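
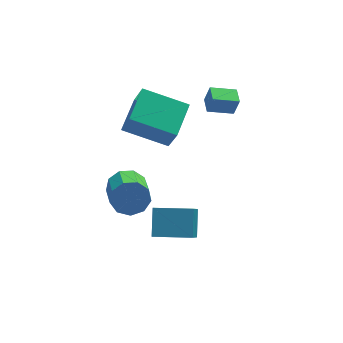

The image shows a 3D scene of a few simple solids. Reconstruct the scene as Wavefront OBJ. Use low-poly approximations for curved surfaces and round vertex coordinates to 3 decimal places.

v -0.148 0.923 2.02
v 0.079 0.867 2.868
v -0.097 1.73 2.06
v 0.13 1.674 2.908
v 0.99 0.866 1.712
v 1.217 0.81 2.56
v 1.041 1.673 1.752
v 1.268 1.617 2.6
v -3.714 1.335 1.013
v -3.462 0.712 2.331
v -2.899 2.8 1.55
v -2.647 2.176 2.868
v -1.853 0.564 0.292
v -1.601 -0.06 1.61
v -1.038 2.028 0.829
v -0.786 1.405 2.147
v -3.873 -0.772 -0.789
v -3.376 -1.092 -1.413
v -3.45 -2.528 -0.736
v -3.947 -2.208 -0.111
v -3.042 -0.899 -0.969
v -3.115 -2.336 -0.292
v -3.097 -0.647 -0.441
v -3.17 -2.084 0.237
v -3.515 -0.453 -0.075
v -3.588 -1.89 0.603
v -4.101 -0.408 -0.043
v -4.174 -1.845 0.634
v -4.58 -0.534 -0.36
v -4.653 -1.97 0.317
v -4.729 -0.77 -0.878
v -4.802 -2.207 -0.2
v -4.477 -1.008 -1.354
v -4.55 -2.444 -0.676
v -3.943 -1.135 -1.565
v -4.016 -2.571 -0.888
v -3.353 -3.685 -1.288
v -3.125 -2.711 -0.381
v -2.899 -2.395 -2.788
v -2.671 -1.421 -1.881
v -1.769 -4.139 -1.199
v -1.541 -3.165 -0.292
v -1.315 -2.849 -2.699
v -1.087 -1.875 -1.792
f 2 4 1
f 5 2 1
f 1 4 3
f 3 5 1
f 2 8 4
f 6 2 5
f 6 8 2
f 4 8 3
f 7 5 3
f 3 8 7
f 7 6 5
f 8 6 7
f 10 12 9
f 13 10 9
f 9 12 11
f 11 13 9
f 10 16 12
f 14 10 13
f 14 16 10
f 12 16 11
f 15 13 11
f 11 16 15
f 15 14 13
f 16 14 15
f 18 17 21
f 18 21 19
f 19 21 22
f 19 22 20
f 21 17 23
f 21 23 22
f 22 23 24
f 22 24 20
f 23 17 25
f 23 25 24
f 24 25 26
f 24 26 20
f 25 17 27
f 25 27 26
f 26 27 28
f 26 28 20
f 27 17 29
f 27 29 28
f 28 29 30
f 28 30 20
f 29 17 31
f 29 31 30
f 30 31 32
f 30 32 20
f 31 17 33
f 31 33 32
f 32 33 34
f 32 34 20
f 33 17 35
f 33 35 34
f 34 35 36
f 34 36 20
f 35 17 18
f 35 18 36
f 36 18 19
f 36 19 20
f 38 40 37
f 41 38 37
f 37 40 39
f 39 41 37
f 38 44 40
f 42 38 41
f 42 44 38
f 40 44 39
f 43 41 39
f 39 44 43
f 43 42 41
f 44 42 43



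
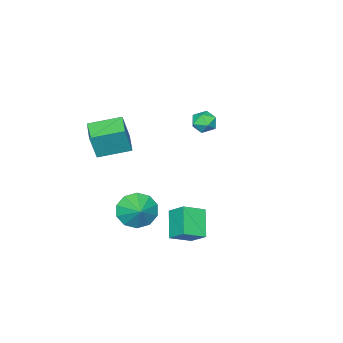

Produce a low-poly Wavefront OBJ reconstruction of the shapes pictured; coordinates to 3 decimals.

v 1.159 -1.424 2.446
v 1.618 -1.493 4.029
v 2.091 -0.46 2.218
v 2.55 -0.529 3.801
v 2.37 -2.691 2.039
v 2.829 -2.76 3.622
v 3.302 -1.727 1.811
v 3.761 -1.796 3.394
v -4.274 -0.195 1.718
v -3.547 -0.173 1.443
v -4.453 -1.307 1.157
v -3.726 -1.285 0.882
v -3.851 -1.378 1.644
v -3.74 -0.69 1.991
v -4.26 -0.79 0.609
v -4.149 -0.102 0.956
v -3.538 -0.541 0.758
v -3.285 -0.904 1.398
v -4.715 -0.576 1.202
v -4.462 -0.939 1.842
v 2.511 0.157 -1.724
v 2.933 0.506 -2.667
v 3.189 0.983 -1.116
v 2.378 0.867 -2.541
v 1.875 0.956 -2.102
v 1.614 0.741 -1.52
v 1.697 0.302 -1.015
v 2.09 -0.192 -0.782
v 2.645 -0.553 -0.908
v 3.148 -0.643 -1.347
v 3.409 -0.428 -1.929
v 3.326 0.011 -2.434
v 0.788 2.247 -4.027
v -0.215 1.409 -2.894
v 0.848 3.225 -3.25
v -0.154 2.386 -2.117
v 1.894 1.714 -3.443
v 0.892 0.875 -2.31
v 1.955 2.691 -2.666
v 0.952 1.853 -1.533
f 2 4 1
f 5 2 1
f 1 4 3
f 3 5 1
f 2 8 4
f 6 2 5
f 6 8 2
f 4 8 3
f 7 5 3
f 3 8 7
f 7 6 5
f 8 6 7
f 9 20 14
f 9 14 10
f 9 10 16
f 9 16 19
f 9 19 20
f 10 14 18
f 14 20 13
f 20 19 11
f 19 16 15
f 16 10 17
f 12 18 13
f 12 13 11
f 12 11 15
f 12 15 17
f 12 17 18
f 13 18 14
f 11 13 20
f 15 11 19
f 17 15 16
f 18 17 10
f 22 21 24
f 22 24 23
f 24 21 25
f 24 25 23
f 25 21 26
f 25 26 23
f 26 21 27
f 26 27 23
f 27 21 28
f 27 28 23
f 28 21 29
f 28 29 23
f 29 21 30
f 29 30 23
f 30 21 31
f 30 31 23
f 31 21 32
f 31 32 23
f 32 21 22
f 32 22 23
f 34 36 33
f 37 34 33
f 33 36 35
f 35 37 33
f 34 40 36
f 38 34 37
f 38 40 34
f 36 40 35
f 39 37 35
f 35 40 39
f 39 38 37
f 40 38 39



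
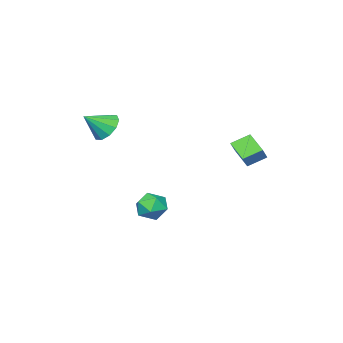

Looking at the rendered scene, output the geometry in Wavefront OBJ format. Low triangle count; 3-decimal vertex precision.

v 0.037 1.205 -1.356
v 0.38 0.811 -0.631
v 0.1 -0.051 -2.069
v 0.443 -0.445 -1.344
v -0.408 -0.17 -1.343
v -0.446 0.606 -0.902
v 0.926 0.154 -1.798
v 0.888 0.93 -1.357
v 0.93 0.161 -0.904
v 0.105 -0.039 -0.623
v 0.375 0.799 -2.077
v -0.45 0.599 -1.796
v 0.575 -2.261 3.224
v 1.076 -2.476 2.508
v 1.625 -2.719 4.096
v 1.191 -1.95 2.646
v 1.07 -1.542 3.005
v 0.761 -1.409 3.447
v 0.38 -1.602 3.804
v 0.074 -2.046 3.94
v -0.041 -2.572 3.802
v 0.08 -2.98 3.443
v 0.389 -3.113 3
v 0.77 -2.921 2.643
v -3.514 3.485 2.613
v -2.848 3.766 3.333
v -3.223 4.502 1.947
v -2.557 4.783 2.667
v -2.743 2.937 2.113
v -2.077 3.218 2.833
v -2.452 3.954 1.447
v -1.786 4.235 2.167
f 1 12 6
f 1 6 2
f 1 2 8
f 1 8 11
f 1 11 12
f 2 6 10
f 6 12 5
f 12 11 3
f 11 8 7
f 8 2 9
f 4 10 5
f 4 5 3
f 4 3 7
f 4 7 9
f 4 9 10
f 5 10 6
f 3 5 12
f 7 3 11
f 9 7 8
f 10 9 2
f 14 13 16
f 14 16 15
f 16 13 17
f 16 17 15
f 17 13 18
f 17 18 15
f 18 13 19
f 18 19 15
f 19 13 20
f 19 20 15
f 20 13 21
f 20 21 15
f 21 13 22
f 21 22 15
f 22 13 23
f 22 23 15
f 23 13 24
f 23 24 15
f 24 13 14
f 24 14 15
f 26 28 25
f 29 26 25
f 25 28 27
f 27 29 25
f 26 32 28
f 30 26 29
f 30 32 26
f 28 32 27
f 31 29 27
f 27 32 31
f 31 30 29
f 32 30 31



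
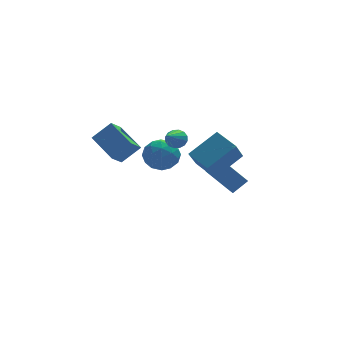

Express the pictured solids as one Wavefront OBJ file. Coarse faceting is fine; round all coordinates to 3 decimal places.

v 0.026 1.873 1.773
v 0.528 1.735 1.98
v -0.826 0.447 2.887
v 0.425 1.937 2.16
v 0.216 2.122 2.237
v -0.044 2.24 2.189
v -0.286 2.26 2.03
v -0.444 2.176 1.802
v -0.476 2.011 1.566
v -0.373 1.809 1.386
v -0.164 1.624 1.309
v 0.096 1.505 1.356
v 0.338 1.485 1.515
v 0.496 1.569 1.744
v 3.017 2.479 -2.785
v 1.954 2.961 -1.563
v 3.059 3.337 -3.087
v 1.996 3.819 -1.865
v 3.824 2.661 -2.155
v 2.761 3.143 -0.933
v 3.866 3.519 -2.457
v 2.803 4.001 -1.235
v -0.939 2.721 0.79
v -0.17 2.404 1.285
v -1.25 1.256 0.335
v -0.481 0.939 0.83
v -1.255 1.276 1.302
v -1.063 2.182 1.583
v -0.357 1.478 0.037
v -0.165 2.384 0.318
v 0.189 1.636 0.819
v -0.366 1.511 1.601
v -1.054 2.149 0.019
v -1.609 2.024 0.801
v -0.527 2.691 1.077
v -0.893 0.969 0.543
v -1.348 1.167 0.82
v -0.896 0.981 1.111
v -1.052 2.56 1.253
v -0.6 2.374 1.544
v -1.238 1.711 1.554
v -0.82 1.286 0.076
v -0.368 1.1 0.367
v -0.524 2.679 0.509
v -0.072 2.493 0.8
v -0.182 1.949 0.066
v 0.136 2.054 1.095
v -0.047 1.192 0.827
v 0.026 1.509 0.361
v 0.139 2.042 0.526
v -0.191 1.98 1.554
v -0.373 1.119 1.287
v -0.828 1.317 1.565
v -0.715 1.849 1.73
v 0.021 1.529 1.281
v -1.047 2.541 0.333
v -1.229 1.68 0.066
v -0.705 1.811 -0.11
v -0.592 2.343 0.055
v -1.373 2.468 0.793
v -1.556 1.606 0.525
v -1.559 1.618 1.094
v -1.446 2.151 1.259
v -1.441 2.131 0.339
v -3.424 0.275 1.833
v -4.065 1.725 2.5
v -2.853 0.828 1.179
v -3.493 2.278 1.846
v -2.487 0.302 2.674
v -3.127 1.752 3.341
v -1.915 0.855 2.02
v -2.556 2.305 2.687
v 2.212 -0.734 2.427
v 1.586 0.324 2.88
v 0.734 -1.17 1.403
v 0.108 -0.112 1.856
v 2.812 0.152 1.184
v 2.186 1.21 1.637
v 1.334 -0.284 0.16
v 0.708 0.774 0.613
f 2 1 4
f 2 4 3
f 4 1 5
f 4 5 3
f 5 1 6
f 5 6 3
f 6 1 7
f 6 7 3
f 7 1 8
f 7 8 3
f 8 1 9
f 8 9 3
f 9 1 10
f 9 10 3
f 10 1 11
f 10 11 3
f 11 1 12
f 11 12 3
f 12 1 13
f 12 13 3
f 13 1 14
f 13 14 3
f 14 1 2
f 14 2 3
f 16 18 15
f 19 16 15
f 15 18 17
f 17 19 15
f 16 22 18
f 20 16 19
f 20 22 16
f 18 22 17
f 21 19 17
f 17 22 21
f 21 20 19
f 22 20 21
f 23 60 39
f 60 34 63
f 39 63 28
f 60 63 39
f 23 39 35
f 39 28 40
f 35 40 24
f 39 40 35
f 23 35 44
f 35 24 45
f 44 45 30
f 35 45 44
f 23 44 56
f 44 30 59
f 56 59 33
f 44 59 56
f 23 56 60
f 56 33 64
f 60 64 34
f 56 64 60
f 24 40 51
f 40 28 54
f 51 54 32
f 40 54 51
f 28 63 41
f 63 34 62
f 41 62 27
f 63 62 41
f 34 64 61
f 64 33 57
f 61 57 25
f 64 57 61
f 33 59 58
f 59 30 46
f 58 46 29
f 59 46 58
f 30 45 50
f 45 24 47
f 50 47 31
f 45 47 50
f 26 52 38
f 52 32 53
f 38 53 27
f 52 53 38
f 26 38 36
f 38 27 37
f 36 37 25
f 38 37 36
f 26 36 43
f 36 25 42
f 43 42 29
f 36 42 43
f 26 43 48
f 43 29 49
f 48 49 31
f 43 49 48
f 26 48 52
f 48 31 55
f 52 55 32
f 48 55 52
f 27 53 41
f 53 32 54
f 41 54 28
f 53 54 41
f 25 37 61
f 37 27 62
f 61 62 34
f 37 62 61
f 29 42 58
f 42 25 57
f 58 57 33
f 42 57 58
f 31 49 50
f 49 29 46
f 50 46 30
f 49 46 50
f 32 55 51
f 55 31 47
f 51 47 24
f 55 47 51
f 66 68 65
f 69 66 65
f 65 68 67
f 67 69 65
f 66 72 68
f 70 66 69
f 70 72 66
f 68 72 67
f 71 69 67
f 67 72 71
f 71 70 69
f 72 70 71
f 74 76 73
f 77 74 73
f 73 76 75
f 75 77 73
f 74 80 76
f 78 74 77
f 78 80 74
f 76 80 75
f 79 77 75
f 75 80 79
f 79 78 77
f 80 78 79



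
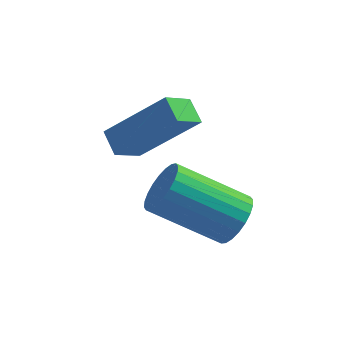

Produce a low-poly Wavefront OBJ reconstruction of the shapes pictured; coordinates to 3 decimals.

v 0.431 1.708 -0.584
v 2.018 1.807 0.922
v 0.004 2.258 -0.17
v 1.591 2.357 1.336
v 0.889 2.463 -1.116
v 2.476 2.562 0.39
v 0.462 3.013 -0.702
v 2.049 3.112 0.804
v 3.74 0.742 -1.726
v 4.084 0.177 -1.313
v 2.264 -0.088 -0.161
v 1.92 0.478 -0.574
v 4.153 0.423 -1.147
v 2.334 0.158 0.005
v 4.16 0.717 -1.07
v 2.34 0.452 0.083
v 4.102 1.015 -1.092
v 2.283 0.75 0.061
v 3.989 1.271 -1.211
v 2.17 1.007 -0.058
v 3.839 1.448 -1.408
v 2.02 1.183 -0.255
v 3.673 1.516 -1.654
v 1.854 1.251 -0.501
v 3.517 1.467 -1.911
v 1.698 1.202 -0.758
v 3.396 1.308 -2.139
v 1.576 1.043 -0.987
v 3.326 1.062 -2.305
v 1.507 0.797 -1.153
v 3.32 0.768 -2.383
v 1.5 0.503 -1.23
v 3.377 0.47 -2.361
v 1.558 0.205 -1.208
v 3.49 0.213 -2.242
v 1.671 -0.051 -1.089
v 3.64 0.037 -2.045
v 1.821 -0.228 -0.892
v 3.806 -0.031 -1.799
v 1.987 -0.296 -0.646
v 3.962 0.018 -1.542
v 2.143 -0.247 -0.389
f 2 4 1
f 5 2 1
f 1 4 3
f 3 5 1
f 2 8 4
f 6 2 5
f 6 8 2
f 4 8 3
f 7 5 3
f 3 8 7
f 7 6 5
f 8 6 7
f 10 9 13
f 10 13 11
f 11 13 14
f 11 14 12
f 13 9 15
f 13 15 14
f 14 15 16
f 14 16 12
f 15 9 17
f 15 17 16
f 16 17 18
f 16 18 12
f 17 9 19
f 17 19 18
f 18 19 20
f 18 20 12
f 19 9 21
f 19 21 20
f 20 21 22
f 20 22 12
f 21 9 23
f 21 23 22
f 22 23 24
f 22 24 12
f 23 9 25
f 23 25 24
f 24 25 26
f 24 26 12
f 25 9 27
f 25 27 26
f 26 27 28
f 26 28 12
f 27 9 29
f 27 29 28
f 28 29 30
f 28 30 12
f 29 9 31
f 29 31 30
f 30 31 32
f 30 32 12
f 31 9 33
f 31 33 32
f 32 33 34
f 32 34 12
f 33 9 35
f 33 35 34
f 34 35 36
f 34 36 12
f 35 9 37
f 35 37 36
f 36 37 38
f 36 38 12
f 37 9 39
f 37 39 38
f 38 39 40
f 38 40 12
f 39 9 41
f 39 41 40
f 40 41 42
f 40 42 12
f 41 9 10
f 41 10 42
f 42 10 11
f 42 11 12



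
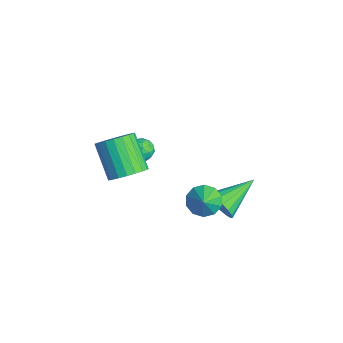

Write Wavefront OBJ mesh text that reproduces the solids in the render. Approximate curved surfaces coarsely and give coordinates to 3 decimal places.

v -1.694 2.292 -1.964
v -1.146 2.196 -1.269
v -2.266 4.288 -1.236
v -0.901 2.375 -1.568
v -0.838 2.535 -1.957
v -0.97 2.64 -2.348
v -1.269 2.665 -2.651
v -1.665 2.604 -2.797
v -2.067 2.472 -2.751
v -2.384 2.299 -2.526
v -2.543 2.124 -2.171
v -2.507 1.988 -1.769
v -2.285 1.921 -1.412
v -1.928 1.94 -1.181
v -1.517 2.039 -1.129
v -3.809 -0.25 1.223
v -3.307 -0.697 1.221
v -4.353 -0.863 1.939
v -3.851 -1.31 1.937
v -3.759 -0.703 2.211
v -3.423 -0.323 1.769
v -4.237 -1.237 1.391
v -3.901 -0.857 0.949
v -3.571 -1.307 1.326
v -3.276 -0.977 1.832
v -4.384 -0.583 1.328
v -4.089 -0.253 1.834
v -3.51 -0.419 1.159
v -4.15 -1.141 2.001
v -4.096 -0.783 2.162
v -3.801 -1.046 2.161
v -3.579 -0.2 1.481
v -3.283 -0.463 1.48
v -3.549 -0.466 2.062
v -4.377 -1.097 1.68
v -4.081 -1.36 1.679
v -3.859 -0.514 0.999
v -3.564 -0.777 0.998
v -4.111 -1.094 1.098
v -3.37 -1.041 1.219
v -3.69 -1.401 1.641
v -3.917 -1.358 1.32
v -3.719 -1.135 1.059
v -3.197 -0.847 1.517
v -3.516 -1.207 1.938
v -3.463 -0.85 2.099
v -3.265 -0.627 1.839
v -3.352 -1.205 1.579
v -4.144 -0.353 1.222
v -4.463 -0.713 1.643
v -4.395 -0.933 1.321
v -4.197 -0.71 1.061
v -3.97 -0.159 1.519
v -4.29 -0.519 1.941
v -3.941 -0.425 2.101
v -3.743 -0.202 1.84
v -4.308 -0.355 1.581
v -1.639 1.469 -1.173
v -0.995 1.742 -1.69
v -0.841 1.111 -0.367
v -1.135 2.15 -1.37
v -1.468 2.298 -0.974
v -1.867 2.13 -0.655
v -2.178 1.708 -0.534
v -2.284 1.196 -0.656
v -2.143 0.787 -0.977
v -1.81 0.639 -1.372
v -1.412 0.808 -1.692
v -1.1 1.229 -1.813
v -1.248 -2.372 2.786
v -0.593 -2.265 3.466
v -2.016 -2.362 4.853
v -2.672 -2.468 4.174
v -0.693 -1.891 3.389
v -2.116 -1.987 4.776
v -0.889 -1.6 3.208
v -2.313 -1.696 4.595
v -1.148 -1.442 2.954
v -2.571 -1.538 4.342
v -1.423 -1.445 2.671
v -2.847 -1.541 4.059
v -1.669 -1.609 2.408
v -3.092 -1.705 3.796
v -1.842 -1.904 2.21
v -3.265 -2 3.598
v -1.912 -2.28 2.112
v -3.335 -2.376 3.5
v -1.867 -2.672 2.131
v -3.29 -2.768 3.518
v -1.716 -3.012 2.263
v -3.139 -3.108 3.65
v -1.483 -3.242 2.485
v -2.907 -3.338 3.873
v -1.21 -3.321 2.759
v -2.634 -3.417 4.147
v -0.944 -3.236 3.038
v -2.367 -3.332 4.426
v -0.73 -3.001 3.274
v -2.154 -3.098 4.662
v -0.606 -2.658 3.425
v -2.029 -2.754 4.813
f 2 1 4
f 2 4 3
f 4 1 5
f 4 5 3
f 5 1 6
f 5 6 3
f 6 1 7
f 6 7 3
f 7 1 8
f 7 8 3
f 8 1 9
f 8 9 3
f 9 1 10
f 9 10 3
f 10 1 11
f 10 11 3
f 11 1 12
f 11 12 3
f 12 1 13
f 12 13 3
f 13 1 14
f 13 14 3
f 14 1 15
f 14 15 3
f 15 1 2
f 15 2 3
f 16 53 32
f 53 27 56
f 32 56 21
f 53 56 32
f 16 32 28
f 32 21 33
f 28 33 17
f 32 33 28
f 16 28 37
f 28 17 38
f 37 38 23
f 28 38 37
f 16 37 49
f 37 23 52
f 49 52 26
f 37 52 49
f 16 49 53
f 49 26 57
f 53 57 27
f 49 57 53
f 17 33 44
f 33 21 47
f 44 47 25
f 33 47 44
f 21 56 34
f 56 27 55
f 34 55 20
f 56 55 34
f 27 57 54
f 57 26 50
f 54 50 18
f 57 50 54
f 26 52 51
f 52 23 39
f 51 39 22
f 52 39 51
f 23 38 43
f 38 17 40
f 43 40 24
f 38 40 43
f 19 45 31
f 45 25 46
f 31 46 20
f 45 46 31
f 19 31 29
f 31 20 30
f 29 30 18
f 31 30 29
f 19 29 36
f 29 18 35
f 36 35 22
f 29 35 36
f 19 36 41
f 36 22 42
f 41 42 24
f 36 42 41
f 19 41 45
f 41 24 48
f 45 48 25
f 41 48 45
f 20 46 34
f 46 25 47
f 34 47 21
f 46 47 34
f 18 30 54
f 30 20 55
f 54 55 27
f 30 55 54
f 22 35 51
f 35 18 50
f 51 50 26
f 35 50 51
f 24 42 43
f 42 22 39
f 43 39 23
f 42 39 43
f 25 48 44
f 48 24 40
f 44 40 17
f 48 40 44
f 59 58 61
f 59 61 60
f 61 58 62
f 61 62 60
f 62 58 63
f 62 63 60
f 63 58 64
f 63 64 60
f 64 58 65
f 64 65 60
f 65 58 66
f 65 66 60
f 66 58 67
f 66 67 60
f 67 58 68
f 67 68 60
f 68 58 69
f 68 69 60
f 69 58 59
f 69 59 60
f 71 70 74
f 71 74 72
f 72 74 75
f 72 75 73
f 74 70 76
f 74 76 75
f 75 76 77
f 75 77 73
f 76 70 78
f 76 78 77
f 77 78 79
f 77 79 73
f 78 70 80
f 78 80 79
f 79 80 81
f 79 81 73
f 80 70 82
f 80 82 81
f 81 82 83
f 81 83 73
f 82 70 84
f 82 84 83
f 83 84 85
f 83 85 73
f 84 70 86
f 84 86 85
f 85 86 87
f 85 87 73
f 86 70 88
f 86 88 87
f 87 88 89
f 87 89 73
f 88 70 90
f 88 90 89
f 89 90 91
f 89 91 73
f 90 70 92
f 90 92 91
f 91 92 93
f 91 93 73
f 92 70 94
f 92 94 93
f 93 94 95
f 93 95 73
f 94 70 96
f 94 96 95
f 95 96 97
f 95 97 73
f 96 70 98
f 96 98 97
f 97 98 99
f 97 99 73
f 98 70 100
f 98 100 99
f 99 100 101
f 99 101 73
f 100 70 71
f 100 71 101
f 101 71 72
f 101 72 73



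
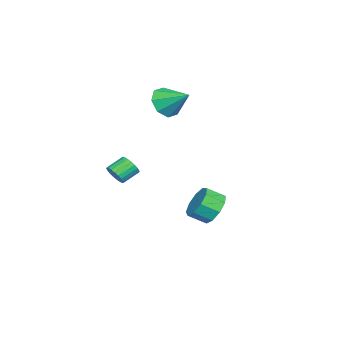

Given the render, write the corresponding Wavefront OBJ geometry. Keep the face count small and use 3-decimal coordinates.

v -0.169 -0.263 -2.748
v 0.778 -0.136 -3.075
v 1.096 -1.03 -2.498
v 0.149 -1.157 -2.172
v 0.683 0.21 -2.485
v 1.001 -0.683 -1.908
v 0.189 0.335 -2.018
v 0.507 -0.558 -1.442
v -0.472 0.18 -1.893
v -0.154 -0.713 -1.317
v -0.992 -0.182 -2.168
v -0.674 -1.076 -1.592
v -1.127 -0.582 -2.715
v -0.809 -1.476 -2.138
v -0.813 -0.834 -3.277
v -0.495 -1.727 -2.701
v -0.198 -0.818 -3.592
v 0.12 -1.711 -3.015
v 0.43 -0.542 -3.512
v 0.748 -1.436 -2.935
v 4.259 -4.032 1.115
v 4.723 -3.686 1.336
v 4.046 -3.102 1.846
v 3.581 -3.448 1.625
v 4.664 -3.563 1.117
v 3.987 -2.979 1.627
v 4.535 -3.522 0.897
v 3.858 -2.937 1.408
v 4.358 -3.568 0.716
v 3.681 -2.984 1.226
v 4.164 -3.695 0.603
v 3.487 -3.111 1.114
v 3.986 -3.88 0.579
v 3.309 -3.296 1.089
v 3.856 -4.091 0.648
v 3.178 -3.507 1.158
v 3.795 -4.293 0.797
v 3.117 -3.708 1.307
v 3.814 -4.449 1.001
v 3.136 -3.864 1.511
v 3.91 -4.533 1.225
v 3.232 -3.948 1.735
v 4.066 -4.53 1.43
v 3.389 -3.946 1.94
v 4.256 -4.442 1.58
v 3.579 -3.857 2.091
v 4.446 -4.282 1.65
v 3.769 -3.698 2.161
v 4.604 -4.08 1.628
v 3.927 -3.495 2.138
v 4.702 -3.869 1.516
v 4.025 -3.284 2.027
v -2.626 -3.625 3.356
v -1.645 -3.769 3.076
v -2.174 -2.235 4.224
v -2.043 -3.32 2.564
v -2.782 -3.051 2.516
v -3.43 -3.118 2.961
v -3.606 -3.482 3.637
v -3.208 -3.931 4.149
v -2.469 -4.2 4.197
v -1.822 -4.133 3.752
f 2 1 5
f 2 5 3
f 3 5 6
f 3 6 4
f 5 1 7
f 5 7 6
f 6 7 8
f 6 8 4
f 7 1 9
f 7 9 8
f 8 9 10
f 8 10 4
f 9 1 11
f 9 11 10
f 10 11 12
f 10 12 4
f 11 1 13
f 11 13 12
f 12 13 14
f 12 14 4
f 13 1 15
f 13 15 14
f 14 15 16
f 14 16 4
f 15 1 17
f 15 17 16
f 16 17 18
f 16 18 4
f 17 1 19
f 17 19 18
f 18 19 20
f 18 20 4
f 19 1 2
f 19 2 20
f 20 2 3
f 20 3 4
f 22 21 25
f 22 25 23
f 23 25 26
f 23 26 24
f 25 21 27
f 25 27 26
f 26 27 28
f 26 28 24
f 27 21 29
f 27 29 28
f 28 29 30
f 28 30 24
f 29 21 31
f 29 31 30
f 30 31 32
f 30 32 24
f 31 21 33
f 31 33 32
f 32 33 34
f 32 34 24
f 33 21 35
f 33 35 34
f 34 35 36
f 34 36 24
f 35 21 37
f 35 37 36
f 36 37 38
f 36 38 24
f 37 21 39
f 37 39 38
f 38 39 40
f 38 40 24
f 39 21 41
f 39 41 40
f 40 41 42
f 40 42 24
f 41 21 43
f 41 43 42
f 42 43 44
f 42 44 24
f 43 21 45
f 43 45 44
f 44 45 46
f 44 46 24
f 45 21 47
f 45 47 46
f 46 47 48
f 46 48 24
f 47 21 49
f 47 49 48
f 48 49 50
f 48 50 24
f 49 21 51
f 49 51 50
f 50 51 52
f 50 52 24
f 51 21 22
f 51 22 52
f 52 22 23
f 52 23 24
f 54 53 56
f 54 56 55
f 56 53 57
f 56 57 55
f 57 53 58
f 57 58 55
f 58 53 59
f 58 59 55
f 59 53 60
f 59 60 55
f 60 53 61
f 60 61 55
f 61 53 62
f 61 62 55
f 62 53 54
f 62 54 55



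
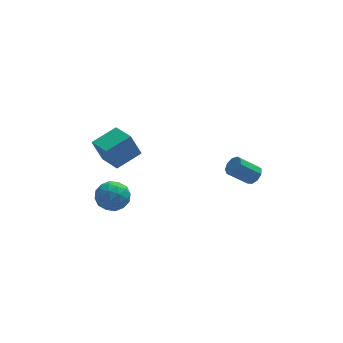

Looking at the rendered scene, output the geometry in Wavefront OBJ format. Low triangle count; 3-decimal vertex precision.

v -3.483 1.77 3.056
v -4.05 1.861 4.496
v -4.1 3.263 2.719
v -4.666 3.354 4.159
v -2.034 2.486 3.581
v -2.6 2.577 5.021
v -2.65 3.979 3.244
v -3.217 4.07 4.684
v 4.274 2.464 0.877
v 4.705 2.475 1.376
v 3.518 2.447 2.403
v 3.086 2.436 1.903
v 4.594 2.896 1.259
v 3.407 2.868 2.286
v 4.333 3.116 0.963
v 3.145 3.088 1.99
v 4.044 3.03 0.627
v 2.857 3.002 1.653
v 3.863 2.68 0.407
v 2.675 2.651 1.434
v 3.874 2.228 0.408
v 2.686 2.2 1.434
v 4.072 1.887 0.627
v 2.884 1.859 1.654
v 4.364 1.816 0.964
v 3.177 1.788 1.99
v 4.615 2.048 1.259
v 3.427 2.02 2.286
v -3.044 4.631 -0.611
v -2.52 3.737 -0.926
v -4.52 4.023 -1.334
v -3.996 3.129 -1.649
v -4.186 3.302 -0.597
v -3.274 3.678 -0.15
v -3.766 4.082 -2.11
v -2.854 4.458 -1.663
v -2.967 3.398 -1.853
v -3.226 2.916 -0.918
v -3.814 4.844 -1.342
v -4.073 4.362 -0.407
v -2.653 4.238 -0.705
v -4.387 3.522 -1.555
v -4.499 3.624 -0.937
v -4.191 3.099 -1.122
v -3.095 4.203 -0.249
v -2.788 3.678 -0.435
v -3.766 3.422 -0.241
v -4.252 4.082 -1.825
v -3.945 3.557 -2.011
v -2.849 4.661 -1.138
v -2.541 4.136 -1.323
v -3.274 4.338 -2.019
v -2.607 3.513 -1.435
v -3.475 3.155 -1.86
v -3.34 3.715 -2.131
v -2.804 3.936 -1.868
v -2.76 3.229 -0.886
v -3.627 2.872 -1.311
v -3.738 2.973 -0.692
v -3.202 3.195 -0.43
v -3.022 3.03 -1.43
v -3.413 4.888 -0.949
v -4.28 4.531 -1.374
v -3.838 4.565 -1.83
v -3.302 4.787 -1.568
v -3.565 4.605 -0.4
v -4.433 4.247 -0.825
v -4.236 3.824 -0.392
v -3.7 4.045 -0.129
v -4.018 4.73 -0.83
f 2 4 1
f 5 2 1
f 1 4 3
f 3 5 1
f 2 8 4
f 6 2 5
f 6 8 2
f 4 8 3
f 7 5 3
f 3 8 7
f 7 6 5
f 8 6 7
f 10 9 13
f 10 13 11
f 11 13 14
f 11 14 12
f 13 9 15
f 13 15 14
f 14 15 16
f 14 16 12
f 15 9 17
f 15 17 16
f 16 17 18
f 16 18 12
f 17 9 19
f 17 19 18
f 18 19 20
f 18 20 12
f 19 9 21
f 19 21 20
f 20 21 22
f 20 22 12
f 21 9 23
f 21 23 22
f 22 23 24
f 22 24 12
f 23 9 25
f 23 25 24
f 24 25 26
f 24 26 12
f 25 9 27
f 25 27 26
f 26 27 28
f 26 28 12
f 27 9 10
f 27 10 28
f 28 10 11
f 28 11 12
f 29 66 45
f 66 40 69
f 45 69 34
f 66 69 45
f 29 45 41
f 45 34 46
f 41 46 30
f 45 46 41
f 29 41 50
f 41 30 51
f 50 51 36
f 41 51 50
f 29 50 62
f 50 36 65
f 62 65 39
f 50 65 62
f 29 62 66
f 62 39 70
f 66 70 40
f 62 70 66
f 30 46 57
f 46 34 60
f 57 60 38
f 46 60 57
f 34 69 47
f 69 40 68
f 47 68 33
f 69 68 47
f 40 70 67
f 70 39 63
f 67 63 31
f 70 63 67
f 39 65 64
f 65 36 52
f 64 52 35
f 65 52 64
f 36 51 56
f 51 30 53
f 56 53 37
f 51 53 56
f 32 58 44
f 58 38 59
f 44 59 33
f 58 59 44
f 32 44 42
f 44 33 43
f 42 43 31
f 44 43 42
f 32 42 49
f 42 31 48
f 49 48 35
f 42 48 49
f 32 49 54
f 49 35 55
f 54 55 37
f 49 55 54
f 32 54 58
f 54 37 61
f 58 61 38
f 54 61 58
f 33 59 47
f 59 38 60
f 47 60 34
f 59 60 47
f 31 43 67
f 43 33 68
f 67 68 40
f 43 68 67
f 35 48 64
f 48 31 63
f 64 63 39
f 48 63 64
f 37 55 56
f 55 35 52
f 56 52 36
f 55 52 56
f 38 61 57
f 61 37 53
f 57 53 30
f 61 53 57



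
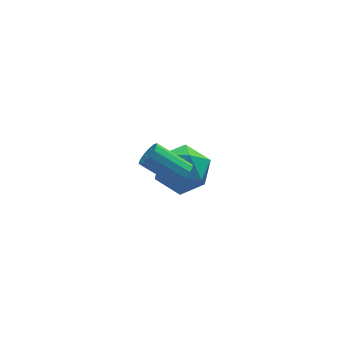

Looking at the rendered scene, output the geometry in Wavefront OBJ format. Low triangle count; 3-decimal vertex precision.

v 2.636 -3.713 2.321
v 2.956 -3.299 2.407
v 1.864 -2.634 3.266
v 1.544 -3.047 3.179
v 2.801 -3.235 2.16
v 1.709 -2.57 3.019
v 2.593 -3.323 1.964
v 1.501 -2.657 2.823
v 2.399 -3.534 1.881
v 1.307 -2.869 2.74
v 2.28 -3.802 1.938
v 1.189 -3.137 2.797
v 2.274 -4.042 2.116
v 1.183 -3.377 2.975
v 2.383 -4.177 2.359
v 1.292 -3.512 3.218
v 2.572 -4.165 2.59
v 1.481 -3.499 3.449
v 2.781 -4.009 2.735
v 1.69 -3.344 3.594
v 2.944 -3.759 2.749
v 1.853 -3.094 3.608
v 3.009 -3.494 2.627
v 1.918 -2.829 3.485
v 2.62 0.278 -1.68
v 3.243 1.268 -1.546
v 4.137 -0.748 -1.154
v 4.76 0.242 -1.02
v 3.879 -0.004 -0.278
v 2.941 0.63 -0.604
v 4.439 -0.11 -2.096
v 3.501 0.524 -2.422
v 4.367 1.028 -1.804
v 4.021 1.094 -0.68
v 3.359 -0.574 -2.02
v 3.013 -0.508 -0.896
f 2 1 5
f 2 5 3
f 3 5 6
f 3 6 4
f 5 1 7
f 5 7 6
f 6 7 8
f 6 8 4
f 7 1 9
f 7 9 8
f 8 9 10
f 8 10 4
f 9 1 11
f 9 11 10
f 10 11 12
f 10 12 4
f 11 1 13
f 11 13 12
f 12 13 14
f 12 14 4
f 13 1 15
f 13 15 14
f 14 15 16
f 14 16 4
f 15 1 17
f 15 17 16
f 16 17 18
f 16 18 4
f 17 1 19
f 17 19 18
f 18 19 20
f 18 20 4
f 19 1 21
f 19 21 20
f 20 21 22
f 20 22 4
f 21 1 23
f 21 23 22
f 22 23 24
f 22 24 4
f 23 1 2
f 23 2 24
f 24 2 3
f 24 3 4
f 25 36 30
f 25 30 26
f 25 26 32
f 25 32 35
f 25 35 36
f 26 30 34
f 30 36 29
f 36 35 27
f 35 32 31
f 32 26 33
f 28 34 29
f 28 29 27
f 28 27 31
f 28 31 33
f 28 33 34
f 29 34 30
f 27 29 36
f 31 27 35
f 33 31 32
f 34 33 26



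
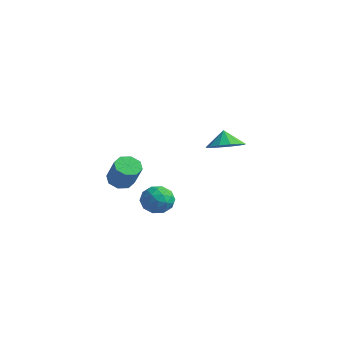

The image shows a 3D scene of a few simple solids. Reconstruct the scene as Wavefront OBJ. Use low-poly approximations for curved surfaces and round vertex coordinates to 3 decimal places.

v 1.142 -2.376 1.746
v 1.917 -2.084 2.159
v 1.583 -3.796 1.921
v 2.358 -3.504 2.334
v 1.542 -3.404 2.758
v 1.269 -2.526 2.65
v 2.231 -3.354 1.43
v 1.958 -2.476 1.322
v 2.59 -2.688 1.964
v 2.164 -2.72 2.785
v 1.336 -3.16 1.295
v 0.91 -3.192 2.116
v 1.491 -2.105 1.937
v 2.009 -3.775 2.143
v 1.529 -3.716 2.392
v 1.985 -3.544 2.635
v 1.11 -2.365 2.226
v 1.565 -2.194 2.469
v 1.345 -2.97 2.821
v 1.935 -3.686 1.611
v 2.39 -3.515 1.854
v 1.515 -2.336 1.445
v 1.971 -2.164 1.688
v 2.155 -2.91 1.259
v 2.342 -2.289 2.065
v 2.601 -3.124 2.168
v 2.526 -3.035 1.637
v 2.366 -2.519 1.573
v 2.091 -2.307 2.548
v 2.351 -3.142 2.651
v 1.871 -3.083 2.9
v 1.711 -2.567 2.836
v 2.487 -2.663 2.433
v 1.149 -2.738 1.429
v 1.409 -3.573 1.532
v 1.789 -3.313 1.244
v 1.629 -2.797 1.18
v 0.899 -2.756 1.912
v 1.158 -3.591 2.015
v 1.134 -3.361 2.507
v 0.974 -2.845 2.443
v 1.013 -3.217 1.647
v -0.179 3.837 3.224
v 0.64 3.351 3.712
v -0.601 4.083 4.176
v 0.804 3.927 3.636
v 0.656 4.473 3.429
v 0.243 4.818 3.157
v -0.304 4.851 2.906
v -0.812 4.562 2.756
v -1.118 4.043 2.755
v -1.127 3.459 2.902
v -0.834 2.994 3.152
v -0.334 2.797 3.424
v 0.216 2.93 3.633
v -2.993 -1.097 1.384
v -2.607 -1.652 1.015
v -1.7 -1.918 2.368
v -2.087 -1.363 2.736
v -2.357 -1.122 0.952
v -1.45 -1.389 2.304
v -2.479 -0.578 1.141
v -1.572 -0.844 2.494
v -2.903 -0.337 1.473
v -1.996 -0.604 2.825
v -3.38 -0.542 1.752
v -2.473 -0.808 3.105
v -3.63 -1.071 1.816
v -2.723 -1.338 3.168
v -3.508 -1.616 1.626
v -2.601 -1.882 2.979
v -3.084 -1.856 1.295
v -2.177 -2.123 2.647
f 1 38 17
f 38 12 41
f 17 41 6
f 38 41 17
f 1 17 13
f 17 6 18
f 13 18 2
f 17 18 13
f 1 13 22
f 13 2 23
f 22 23 8
f 13 23 22
f 1 22 34
f 22 8 37
f 34 37 11
f 22 37 34
f 1 34 38
f 34 11 42
f 38 42 12
f 34 42 38
f 2 18 29
f 18 6 32
f 29 32 10
f 18 32 29
f 6 41 19
f 41 12 40
f 19 40 5
f 41 40 19
f 12 42 39
f 42 11 35
f 39 35 3
f 42 35 39
f 11 37 36
f 37 8 24
f 36 24 7
f 37 24 36
f 8 23 28
f 23 2 25
f 28 25 9
f 23 25 28
f 4 30 16
f 30 10 31
f 16 31 5
f 30 31 16
f 4 16 14
f 16 5 15
f 14 15 3
f 16 15 14
f 4 14 21
f 14 3 20
f 21 20 7
f 14 20 21
f 4 21 26
f 21 7 27
f 26 27 9
f 21 27 26
f 4 26 30
f 26 9 33
f 30 33 10
f 26 33 30
f 5 31 19
f 31 10 32
f 19 32 6
f 31 32 19
f 3 15 39
f 15 5 40
f 39 40 12
f 15 40 39
f 7 20 36
f 20 3 35
f 36 35 11
f 20 35 36
f 9 27 28
f 27 7 24
f 28 24 8
f 27 24 28
f 10 33 29
f 33 9 25
f 29 25 2
f 33 25 29
f 44 43 46
f 44 46 45
f 46 43 47
f 46 47 45
f 47 43 48
f 47 48 45
f 48 43 49
f 48 49 45
f 49 43 50
f 49 50 45
f 50 43 51
f 50 51 45
f 51 43 52
f 51 52 45
f 52 43 53
f 52 53 45
f 53 43 54
f 53 54 45
f 54 43 55
f 54 55 45
f 55 43 44
f 55 44 45
f 57 56 60
f 57 60 58
f 58 60 61
f 58 61 59
f 60 56 62
f 60 62 61
f 61 62 63
f 61 63 59
f 62 56 64
f 62 64 63
f 63 64 65
f 63 65 59
f 64 56 66
f 64 66 65
f 65 66 67
f 65 67 59
f 66 56 68
f 66 68 67
f 67 68 69
f 67 69 59
f 68 56 70
f 68 70 69
f 69 70 71
f 69 71 59
f 70 56 72
f 70 72 71
f 71 72 73
f 71 73 59
f 72 56 57
f 72 57 73
f 73 57 58
f 73 58 59



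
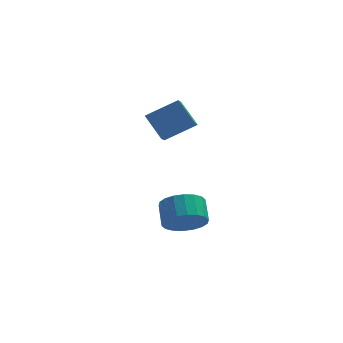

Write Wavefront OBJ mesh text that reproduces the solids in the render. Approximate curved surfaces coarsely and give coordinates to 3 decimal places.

v -3.292 1.584 3.637
v -1.774 1.773 4.445
v -3.06 2.524 2.981
v -1.542 2.713 3.788
v -2.638 0.707 2.612
v -1.12 0.896 3.419
v -2.406 1.647 1.955
v -0.888 1.836 2.763
v -1.706 -0.573 -2.177
v -0.656 -0.659 -1.991
v -0.684 0.406 -1.337
v -1.734 0.493 -1.523
v -0.671 -0.41 -2.396
v -0.7 0.655 -1.743
v -0.892 -0.194 -2.759
v -0.92 0.871 -2.105
v -1.273 -0.052 -3.006
v -1.302 1.013 -2.352
v -1.741 -0.014 -3.089
v -1.769 1.051 -2.435
v -2.201 -0.086 -2.991
v -2.23 0.979 -2.337
v -2.563 -0.255 -2.732
v -2.592 0.81 -2.078
v -2.756 -0.486 -2.363
v -2.784 0.579 -1.709
v -2.74 -0.735 -1.957
v -2.769 0.33 -1.304
v -2.52 -0.951 -1.595
v -2.548 0.114 -0.941
v -2.138 -1.093 -1.348
v -2.167 -0.028 -0.694
v -1.671 -1.131 -1.265
v -1.699 -0.066 -0.611
v -1.21 -1.059 -1.363
v -1.239 0.006 -0.709
v -0.848 -0.89 -1.622
v -0.877 0.175 -0.968
f 2 4 1
f 5 2 1
f 1 4 3
f 3 5 1
f 2 8 4
f 6 2 5
f 6 8 2
f 4 8 3
f 7 5 3
f 3 8 7
f 7 6 5
f 8 6 7
f 10 9 13
f 10 13 11
f 11 13 14
f 11 14 12
f 13 9 15
f 13 15 14
f 14 15 16
f 14 16 12
f 15 9 17
f 15 17 16
f 16 17 18
f 16 18 12
f 17 9 19
f 17 19 18
f 18 19 20
f 18 20 12
f 19 9 21
f 19 21 20
f 20 21 22
f 20 22 12
f 21 9 23
f 21 23 22
f 22 23 24
f 22 24 12
f 23 9 25
f 23 25 24
f 24 25 26
f 24 26 12
f 25 9 27
f 25 27 26
f 26 27 28
f 26 28 12
f 27 9 29
f 27 29 28
f 28 29 30
f 28 30 12
f 29 9 31
f 29 31 30
f 30 31 32
f 30 32 12
f 31 9 33
f 31 33 32
f 32 33 34
f 32 34 12
f 33 9 35
f 33 35 34
f 34 35 36
f 34 36 12
f 35 9 37
f 35 37 36
f 36 37 38
f 36 38 12
f 37 9 10
f 37 10 38
f 38 10 11
f 38 11 12



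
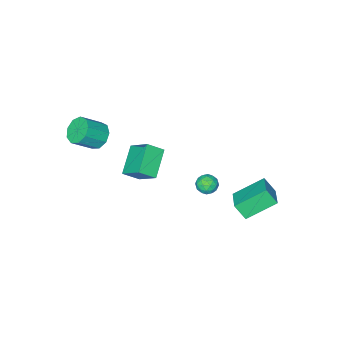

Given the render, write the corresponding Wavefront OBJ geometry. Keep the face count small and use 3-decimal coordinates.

v 0.062 -2.227 0.094
v -0.031 -0.862 1.232
v 1.482 -1.297 -0.905
v 1.389 0.068 0.232
v 0.891 -2.748 0.788
v 0.798 -1.383 1.925
v 2.311 -1.818 -0.212
v 2.218 -0.453 0.926
v -0.875 2.699 -0.281
v -0.209 2.548 -0.455
v -0.811 1.972 0.595
v -0.145 1.821 0.421
v -0.307 2.458 0.677
v -0.346 2.906 0.136
v -0.674 1.614 0.004
v -0.713 2.062 -0.537
v -0.085 1.877 -0.278
v 0.142 2.399 0.137
v -1.162 2.121 0.003
v -0.935 2.643 0.418
v -0.547 2.687 -0.445
v -0.473 1.833 0.585
v -0.568 2.207 0.735
v -0.176 2.118 0.633
v -0.628 2.898 -0.098
v -0.237 2.809 -0.2
v -0.294 2.756 0.465
v -0.783 1.711 0.34
v -0.392 1.622 0.238
v -0.844 2.402 -0.493
v -0.452 2.313 -0.595
v -0.726 1.764 -0.325
v -0.083 2.204 -0.443
v -0.046 1.777 0.072
v -0.356 1.655 -0.173
v -0.379 1.919 -0.492
v 0.05 2.511 -0.199
v 0.088 2.084 0.316
v -0.007 2.458 0.467
v -0.031 2.721 0.148
v 0.123 2.116 -0.095
v -1.108 2.436 -0.176
v -1.07 2.009 0.339
v -0.989 1.799 -0.008
v -1.013 2.062 -0.327
v -0.974 2.743 0.068
v -0.937 2.316 0.583
v -0.641 2.601 0.632
v -0.664 2.865 0.313
v -1.143 2.404 0.235
v 3.283 -2.659 3.384
v 3.898 -2.476 2.739
v 5.053 -2.858 3.731
v 4.437 -3.041 4.376
v 3.781 -1.964 3.072
v 4.935 -2.346 4.065
v 3.43 -1.777 3.552
v 4.585 -2.159 4.544
v 3.011 -2.003 3.952
v 4.166 -2.385 4.945
v 2.719 -2.535 4.087
v 3.873 -2.918 5.08
v 2.69 -3.126 3.893
v 3.845 -3.508 4.885
v 2.939 -3.498 3.46
v 4.094 -3.88 4.453
v 3.349 -3.477 2.992
v 4.503 -3.86 3.984
v 3.727 -3.074 2.707
v 4.882 -3.456 3.699
v -2.468 2.305 -2.216
v -4.085 3.179 -1.1
v -2.777 2.949 -3.168
v -4.394 3.823 -2.052
v -1.486 3.497 -1.728
v -3.103 4.371 -0.612
v -1.795 4.141 -2.68
v -3.412 5.015 -1.564
f 2 4 1
f 5 2 1
f 1 4 3
f 3 5 1
f 2 8 4
f 6 2 5
f 6 8 2
f 4 8 3
f 7 5 3
f 3 8 7
f 7 6 5
f 8 6 7
f 9 46 25
f 46 20 49
f 25 49 14
f 46 49 25
f 9 25 21
f 25 14 26
f 21 26 10
f 25 26 21
f 9 21 30
f 21 10 31
f 30 31 16
f 21 31 30
f 9 30 42
f 30 16 45
f 42 45 19
f 30 45 42
f 9 42 46
f 42 19 50
f 46 50 20
f 42 50 46
f 10 26 37
f 26 14 40
f 37 40 18
f 26 40 37
f 14 49 27
f 49 20 48
f 27 48 13
f 49 48 27
f 20 50 47
f 50 19 43
f 47 43 11
f 50 43 47
f 19 45 44
f 45 16 32
f 44 32 15
f 45 32 44
f 16 31 36
f 31 10 33
f 36 33 17
f 31 33 36
f 12 38 24
f 38 18 39
f 24 39 13
f 38 39 24
f 12 24 22
f 24 13 23
f 22 23 11
f 24 23 22
f 12 22 29
f 22 11 28
f 29 28 15
f 22 28 29
f 12 29 34
f 29 15 35
f 34 35 17
f 29 35 34
f 12 34 38
f 34 17 41
f 38 41 18
f 34 41 38
f 13 39 27
f 39 18 40
f 27 40 14
f 39 40 27
f 11 23 47
f 23 13 48
f 47 48 20
f 23 48 47
f 15 28 44
f 28 11 43
f 44 43 19
f 28 43 44
f 17 35 36
f 35 15 32
f 36 32 16
f 35 32 36
f 18 41 37
f 41 17 33
f 37 33 10
f 41 33 37
f 52 51 55
f 52 55 53
f 53 55 56
f 53 56 54
f 55 51 57
f 55 57 56
f 56 57 58
f 56 58 54
f 57 51 59
f 57 59 58
f 58 59 60
f 58 60 54
f 59 51 61
f 59 61 60
f 60 61 62
f 60 62 54
f 61 51 63
f 61 63 62
f 62 63 64
f 62 64 54
f 63 51 65
f 63 65 64
f 64 65 66
f 64 66 54
f 65 51 67
f 65 67 66
f 66 67 68
f 66 68 54
f 67 51 69
f 67 69 68
f 68 69 70
f 68 70 54
f 69 51 52
f 69 52 70
f 70 52 53
f 70 53 54
f 72 74 71
f 75 72 71
f 71 74 73
f 73 75 71
f 72 78 74
f 76 72 75
f 76 78 72
f 74 78 73
f 77 75 73
f 73 78 77
f 77 76 75
f 78 76 77



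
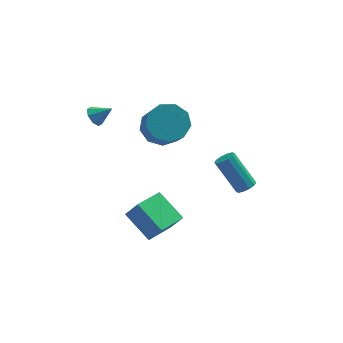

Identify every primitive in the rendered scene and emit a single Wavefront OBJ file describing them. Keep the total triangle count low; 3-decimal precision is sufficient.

v -2.986 3.04 2.174
v -2.646 3.351 1.805
v -2.174 2.88 2.786
v -2.836 3.609 2.124
v -3.114 3.533 2.472
v -3.316 3.169 2.645
v -3.326 2.729 2.542
v -3.136 2.472 2.223
v -2.858 2.547 1.875
v -2.656 2.912 1.702
v -0.997 -1.014 -3.671
v -0.446 -1.335 -2.702
v -1.945 0.194 -2.731
v -1.393 -0.128 -1.762
v 0.173 0.128 -3.958
v 0.725 -0.194 -2.989
v -0.774 1.335 -3.018
v -0.223 1.014 -2.049
v 0.147 2.824 1.245
v 0.78 2.216 0.614
v 0.925 1.029 1.905
v 0.293 1.636 2.535
v 1.192 2.69 1.004
v 1.337 1.503 2.295
v 1.115 3.227 1.506
v 1.26 2.039 2.797
v 0.585 3.574 1.886
v 0.73 2.387 3.177
v -0.149 3.571 1.966
v -0.004 2.384 3.256
v -0.745 3.218 1.708
v -0.6 2.03 2.999
v -0.923 2.681 1.233
v -0.778 1.493 2.524
v -0.6 2.21 0.764
v -0.455 1.022 2.055
v 0.072 2.027 0.52
v 0.218 0.839 1.81
v 3.994 1.54 -2.679
v 4.343 1.283 -2.341
v 3.415 2.123 -0.743
v 3.066 2.38 -1.081
v 4.478 1.584 -2.421
v 3.55 2.424 -0.823
v 4.428 1.869 -2.6
v 3.5 2.709 -1.002
v 4.212 2.028 -2.809
v 3.284 2.868 -1.211
v 3.913 2.001 -2.968
v 2.985 2.841 -1.37
v 3.645 1.797 -3.017
v 2.717 2.637 -1.419
v 3.51 1.496 -2.937
v 2.582 2.336 -1.339
v 3.56 1.211 -2.758
v 2.632 2.051 -1.16
v 3.776 1.052 -2.549
v 2.848 1.892 -0.951
v 4.075 1.079 -2.39
v 3.147 1.919 -0.792
f 2 1 4
f 2 4 3
f 4 1 5
f 4 5 3
f 5 1 6
f 5 6 3
f 6 1 7
f 6 7 3
f 7 1 8
f 7 8 3
f 8 1 9
f 8 9 3
f 9 1 10
f 9 10 3
f 10 1 2
f 10 2 3
f 12 14 11
f 15 12 11
f 11 14 13
f 13 15 11
f 12 18 14
f 16 12 15
f 16 18 12
f 14 18 13
f 17 15 13
f 13 18 17
f 17 16 15
f 18 16 17
f 20 19 23
f 20 23 21
f 21 23 24
f 21 24 22
f 23 19 25
f 23 25 24
f 24 25 26
f 24 26 22
f 25 19 27
f 25 27 26
f 26 27 28
f 26 28 22
f 27 19 29
f 27 29 28
f 28 29 30
f 28 30 22
f 29 19 31
f 29 31 30
f 30 31 32
f 30 32 22
f 31 19 33
f 31 33 32
f 32 33 34
f 32 34 22
f 33 19 35
f 33 35 34
f 34 35 36
f 34 36 22
f 35 19 37
f 35 37 36
f 36 37 38
f 36 38 22
f 37 19 20
f 37 20 38
f 38 20 21
f 38 21 22
f 40 39 43
f 40 43 41
f 41 43 44
f 41 44 42
f 43 39 45
f 43 45 44
f 44 45 46
f 44 46 42
f 45 39 47
f 45 47 46
f 46 47 48
f 46 48 42
f 47 39 49
f 47 49 48
f 48 49 50
f 48 50 42
f 49 39 51
f 49 51 50
f 50 51 52
f 50 52 42
f 51 39 53
f 51 53 52
f 52 53 54
f 52 54 42
f 53 39 55
f 53 55 54
f 54 55 56
f 54 56 42
f 55 39 57
f 55 57 56
f 56 57 58
f 56 58 42
f 57 39 59
f 57 59 58
f 58 59 60
f 58 60 42
f 59 39 40
f 59 40 60
f 60 40 41
f 60 41 42



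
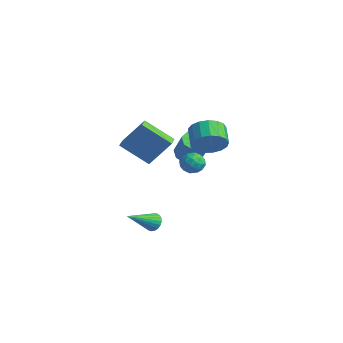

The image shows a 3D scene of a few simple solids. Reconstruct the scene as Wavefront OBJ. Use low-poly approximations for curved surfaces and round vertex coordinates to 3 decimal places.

v 3.844 -0.988 3.407
v 4.555 -0.36 3.944
v 3.547 0.196 4.63
v 2.836 -0.432 4.093
v 4.428 -0.075 3.526
v 3.42 0.481 4.212
v 4.167 0.001 3.081
v 3.159 0.556 3.767
v 3.832 -0.15 2.71
v 2.824 0.406 3.396
v 3.5 -0.492 2.499
v 2.492 0.063 3.185
v 3.246 -0.948 2.496
v 2.238 -0.393 3.182
v 3.13 -1.413 2.702
v 2.122 -0.858 3.388
v 3.177 -1.781 3.069
v 2.169 -1.225 3.755
v 3.377 -1.967 3.514
v 2.369 -1.411 4.2
v 3.684 -1.929 3.934
v 2.676 -1.373 4.62
v 4.028 -1.675 4.233
v 3.02 -1.119 4.919
v 4.329 -1.263 4.343
v 3.321 -0.708 5.029
v 4.52 -0.789 4.239
v 3.512 -0.233 4.925
v -3.123 2.505 -0.988
v -2.548 1.909 -1.389
v -1.583 1.819 0.127
v -2.157 2.415 0.528
v -2.347 2.578 -1.478
v -1.382 2.488 0.039
v -2.6 3.204 -1.279
v -1.635 3.114 0.237
v -3.159 3.421 -0.911
v -2.194 3.331 0.606
v -3.697 3.101 -0.587
v -2.732 3.011 0.929
v -3.898 2.432 -0.499
v -2.933 2.342 1.018
v -3.645 1.806 -0.697
v -2.68 1.716 0.819
v -3.086 1.589 -1.066
v -2.121 1.499 0.451
v 0.064 -2.22 -4.099
v 0.321 -2.527 -4.636
v 0.096 -4.08 -3.021
v 0.55 -2.444 -4.501
v 0.696 -2.324 -4.297
v 0.732 -2.185 -4.058
v 0.652 -2.052 -3.826
v 0.471 -1.948 -3.641
v 0.22 -1.891 -3.536
v -0.059 -1.891 -3.528
v -0.316 -1.948 -3.618
v -0.507 -2.052 -3.792
v -0.6 -2.185 -4.018
v -0.578 -2.324 -4.259
v -0.445 -2.445 -4.472
v -0.224 -2.527 -4.62
v 0.047 -2.556 -4.678
v 1.542 0.048 1.094
v 2.006 -0.28 1.671
v 1.574 -1.08 0.429
v 2.038 -1.408 1.006
v 1.263 -1.23 1.161
v 1.243 -0.533 1.572
v 2.337 -0.827 0.528
v 2.317 -0.13 0.939
v 2.497 -0.82 1.321
v 1.833 -1.07 1.713
v 1.747 -0.29 0.387
v 1.083 -0.54 0.779
v 1.771 -0.017 1.441
v 1.809 -1.343 0.659
v 1.353 -1.239 0.75
v 1.626 -1.431 1.089
v 1.323 -0.166 1.383
v 1.596 -0.358 1.722
v 1.159 -0.917 1.422
v 1.984 -1.002 0.378
v 2.257 -1.194 0.717
v 1.954 0.071 1.011
v 2.227 -0.121 1.35
v 2.421 -0.443 0.678
v 2.332 -0.527 1.575
v 2.351 -1.19 1.184
v 2.527 -0.849 0.903
v 2.515 -0.439 1.144
v 1.942 -0.674 1.805
v 1.961 -1.337 1.414
v 1.506 -1.232 1.505
v 1.494 -0.823 1.746
v 2.231 -0.991 1.599
v 1.619 -0.023 0.686
v 1.638 -0.686 0.295
v 2.086 -0.537 0.354
v 2.074 -0.128 0.595
v 1.229 -0.17 0.916
v 1.248 -0.833 0.525
v 1.065 -0.921 0.956
v 1.053 -0.511 1.197
v 1.349 -0.369 0.501
v 0.169 -4.387 3.189
v 0.97 -3.395 4.832
v 1.409 -3.228 1.885
v 2.21 -2.236 3.528
v 0.83 -5.024 3.252
v 1.631 -4.032 4.895
v 2.07 -3.865 1.948
v 2.871 -2.873 3.591
f 2 1 5
f 2 5 3
f 3 5 6
f 3 6 4
f 5 1 7
f 5 7 6
f 6 7 8
f 6 8 4
f 7 1 9
f 7 9 8
f 8 9 10
f 8 10 4
f 9 1 11
f 9 11 10
f 10 11 12
f 10 12 4
f 11 1 13
f 11 13 12
f 12 13 14
f 12 14 4
f 13 1 15
f 13 15 14
f 14 15 16
f 14 16 4
f 15 1 17
f 15 17 16
f 16 17 18
f 16 18 4
f 17 1 19
f 17 19 18
f 18 19 20
f 18 20 4
f 19 1 21
f 19 21 20
f 20 21 22
f 20 22 4
f 21 1 23
f 21 23 22
f 22 23 24
f 22 24 4
f 23 1 25
f 23 25 24
f 24 25 26
f 24 26 4
f 25 1 27
f 25 27 26
f 26 27 28
f 26 28 4
f 27 1 2
f 27 2 28
f 28 2 3
f 28 3 4
f 30 29 33
f 30 33 31
f 31 33 34
f 31 34 32
f 33 29 35
f 33 35 34
f 34 35 36
f 34 36 32
f 35 29 37
f 35 37 36
f 36 37 38
f 36 38 32
f 37 29 39
f 37 39 38
f 38 39 40
f 38 40 32
f 39 29 41
f 39 41 40
f 40 41 42
f 40 42 32
f 41 29 43
f 41 43 42
f 42 43 44
f 42 44 32
f 43 29 45
f 43 45 44
f 44 45 46
f 44 46 32
f 45 29 30
f 45 30 46
f 46 30 31
f 46 31 32
f 48 47 50
f 48 50 49
f 50 47 51
f 50 51 49
f 51 47 52
f 51 52 49
f 52 47 53
f 52 53 49
f 53 47 54
f 53 54 49
f 54 47 55
f 54 55 49
f 55 47 56
f 55 56 49
f 56 47 57
f 56 57 49
f 57 47 58
f 57 58 49
f 58 47 59
f 58 59 49
f 59 47 60
f 59 60 49
f 60 47 61
f 60 61 49
f 61 47 62
f 61 62 49
f 62 47 63
f 62 63 49
f 63 47 48
f 63 48 49
f 64 101 80
f 101 75 104
f 80 104 69
f 101 104 80
f 64 80 76
f 80 69 81
f 76 81 65
f 80 81 76
f 64 76 85
f 76 65 86
f 85 86 71
f 76 86 85
f 64 85 97
f 85 71 100
f 97 100 74
f 85 100 97
f 64 97 101
f 97 74 105
f 101 105 75
f 97 105 101
f 65 81 92
f 81 69 95
f 92 95 73
f 81 95 92
f 69 104 82
f 104 75 103
f 82 103 68
f 104 103 82
f 75 105 102
f 105 74 98
f 102 98 66
f 105 98 102
f 74 100 99
f 100 71 87
f 99 87 70
f 100 87 99
f 71 86 91
f 86 65 88
f 91 88 72
f 86 88 91
f 67 93 79
f 93 73 94
f 79 94 68
f 93 94 79
f 67 79 77
f 79 68 78
f 77 78 66
f 79 78 77
f 67 77 84
f 77 66 83
f 84 83 70
f 77 83 84
f 67 84 89
f 84 70 90
f 89 90 72
f 84 90 89
f 67 89 93
f 89 72 96
f 93 96 73
f 89 96 93
f 68 94 82
f 94 73 95
f 82 95 69
f 94 95 82
f 66 78 102
f 78 68 103
f 102 103 75
f 78 103 102
f 70 83 99
f 83 66 98
f 99 98 74
f 83 98 99
f 72 90 91
f 90 70 87
f 91 87 71
f 90 87 91
f 73 96 92
f 96 72 88
f 92 88 65
f 96 88 92
f 107 109 106
f 110 107 106
f 106 109 108
f 108 110 106
f 107 113 109
f 111 107 110
f 111 113 107
f 109 113 108
f 112 110 108
f 108 113 112
f 112 111 110
f 113 111 112



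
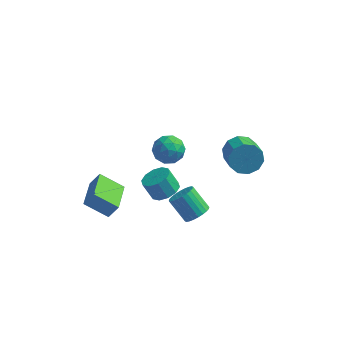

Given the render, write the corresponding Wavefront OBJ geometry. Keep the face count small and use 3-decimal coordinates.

v -1.152 0.496 2.691
v -0.476 0.822 2.227
v -0.244 -0.302 3.453
v 0.432 0.024 2.989
v -0.01 0.544 3.549
v -0.571 1.037 3.078
v -0.149 -0.517 2.602
v -0.71 -0.024 2.131
v 0.145 0.196 2.172
v 0.23 0.852 2.757
v -0.95 -0.332 2.923
v -0.865 0.324 3.508
v -0.894 0.729 2.392
v 0.174 -0.209 3.288
v -0.086 0.097 3.617
v 0.311 0.288 3.344
v -0.95 0.856 2.892
v -0.552 1.047 2.619
v -0.279 0.884 3.396
v -0.168 -0.527 3.061
v 0.23 -0.336 2.788
v -1.031 0.232 2.336
v -0.634 0.423 2.063
v -0.441 -0.364 2.284
v -0.131 0.553 2.087
v 0.402 0.083 2.535
v 0.061 -0.235 2.307
v -0.269 0.055 2.03
v -0.081 0.938 2.43
v 0.453 0.469 2.878
v 0.193 0.775 3.208
v -0.137 1.065 2.931
v 0.284 0.57 2.398
v -1.173 0.051 2.802
v -0.639 -0.418 3.25
v -0.583 -0.545 2.749
v -0.913 -0.255 2.472
v -1.122 0.437 3.145
v -0.589 -0.033 3.593
v -0.451 0.465 3.65
v -0.781 0.755 3.373
v -1.004 -0.05 3.282
v 0.929 1.194 -3.637
v 1.456 1.088 -3.099
v 0.478 1.58 -2.045
v -0.049 1.686 -2.583
v 1.51 1.369 -3.18
v 0.532 1.861 -2.125
v 1.476 1.622 -3.329
v 0.498 2.114 -2.275
v 1.359 1.811 -3.526
v 0.381 2.303 -2.472
v 1.176 1.905 -3.74
v 0.198 2.397 -2.685
v 0.956 1.892 -3.938
v -0.022 2.384 -2.883
v 0.732 1.772 -4.09
v -0.246 2.264 -3.035
v 0.537 1.564 -4.173
v -0.441 2.056 -3.119
v 0.402 1.3 -4.175
v -0.576 1.792 -3.121
v 0.348 1.019 -4.095
v -0.63 1.511 -3.04
v 0.382 0.766 -3.945
v -0.596 1.258 -2.891
v 0.499 0.577 -3.748
v -0.479 1.069 -2.694
v 0.682 0.483 -3.535
v -0.296 0.975 -2.48
v 0.902 0.496 -3.337
v -0.076 0.988 -2.282
v 1.126 0.616 -3.185
v 0.148 1.108 -2.13
v 1.321 0.824 -3.101
v 0.343 1.316 -2.047
v -3.149 -1.293 -2.111
v -4.45 -1.282 -1.286
v -3.331 0.583 -2.421
v -4.631 0.594 -1.597
v -2.649 -1.114 -1.323
v -3.949 -1.103 -0.499
v -2.83 0.762 -1.634
v -4.131 0.773 -0.809
v 2.536 4.199 -0.764
v 3.221 4.141 -1.434
v 3.789 2.922 -0.746
v 3.104 2.981 -0.076
v 3.424 4.484 -0.993
v 3.992 3.265 -0.306
v 3.287 4.718 -0.466
v 3.855 3.499 0.222
v 2.863 4.754 -0.052
v 3.431 3.535 0.636
v 2.315 4.578 0.09
v 2.883 3.36 0.778
v 1.851 4.258 -0.094
v 2.419 3.039 0.594
v 1.648 3.915 -0.534
v 2.216 2.696 0.153
v 1.785 3.681 -1.062
v 2.353 2.462 -0.374
v 2.209 3.645 -1.476
v 2.777 2.426 -0.788
v 2.757 3.82 -1.618
v 3.325 2.602 -0.93
v -0.369 -0.4 -0.037
v 0.335 -0.264 0.34
v -0.208 -0.163 1.315
v -0.911 -0.3 0.937
v 0.151 0.177 0.192
v -0.392 0.278 1.167
v -0.232 0.398 -0.044
v -0.775 0.499 0.931
v -0.667 0.313 -0.277
v -1.21 0.414 0.697
v -0.988 -0.044 -0.419
v -1.53 0.057 0.555
v -1.072 -0.537 -0.415
v -1.615 -0.436 0.56
v -0.888 -0.978 -0.267
v -1.431 -0.877 0.708
v -0.505 -1.199 -0.031
v -1.048 -1.098 0.944
v -0.07 -1.114 0.203
v -0.613 -1.013 1.177
v 0.25 -0.757 0.345
v -0.292 -0.656 1.319
f 1 38 17
f 38 12 41
f 17 41 6
f 38 41 17
f 1 17 13
f 17 6 18
f 13 18 2
f 17 18 13
f 1 13 22
f 13 2 23
f 22 23 8
f 13 23 22
f 1 22 34
f 22 8 37
f 34 37 11
f 22 37 34
f 1 34 38
f 34 11 42
f 38 42 12
f 34 42 38
f 2 18 29
f 18 6 32
f 29 32 10
f 18 32 29
f 6 41 19
f 41 12 40
f 19 40 5
f 41 40 19
f 12 42 39
f 42 11 35
f 39 35 3
f 42 35 39
f 11 37 36
f 37 8 24
f 36 24 7
f 37 24 36
f 8 23 28
f 23 2 25
f 28 25 9
f 23 25 28
f 4 30 16
f 30 10 31
f 16 31 5
f 30 31 16
f 4 16 14
f 16 5 15
f 14 15 3
f 16 15 14
f 4 14 21
f 14 3 20
f 21 20 7
f 14 20 21
f 4 21 26
f 21 7 27
f 26 27 9
f 21 27 26
f 4 26 30
f 26 9 33
f 30 33 10
f 26 33 30
f 5 31 19
f 31 10 32
f 19 32 6
f 31 32 19
f 3 15 39
f 15 5 40
f 39 40 12
f 15 40 39
f 7 20 36
f 20 3 35
f 36 35 11
f 20 35 36
f 9 27 28
f 27 7 24
f 28 24 8
f 27 24 28
f 10 33 29
f 33 9 25
f 29 25 2
f 33 25 29
f 44 43 47
f 44 47 45
f 45 47 48
f 45 48 46
f 47 43 49
f 47 49 48
f 48 49 50
f 48 50 46
f 49 43 51
f 49 51 50
f 50 51 52
f 50 52 46
f 51 43 53
f 51 53 52
f 52 53 54
f 52 54 46
f 53 43 55
f 53 55 54
f 54 55 56
f 54 56 46
f 55 43 57
f 55 57 56
f 56 57 58
f 56 58 46
f 57 43 59
f 57 59 58
f 58 59 60
f 58 60 46
f 59 43 61
f 59 61 60
f 60 61 62
f 60 62 46
f 61 43 63
f 61 63 62
f 62 63 64
f 62 64 46
f 63 43 65
f 63 65 64
f 64 65 66
f 64 66 46
f 65 43 67
f 65 67 66
f 66 67 68
f 66 68 46
f 67 43 69
f 67 69 68
f 68 69 70
f 68 70 46
f 69 43 71
f 69 71 70
f 70 71 72
f 70 72 46
f 71 43 73
f 71 73 72
f 72 73 74
f 72 74 46
f 73 43 75
f 73 75 74
f 74 75 76
f 74 76 46
f 75 43 44
f 75 44 76
f 76 44 45
f 76 45 46
f 78 80 77
f 81 78 77
f 77 80 79
f 79 81 77
f 78 84 80
f 82 78 81
f 82 84 78
f 80 84 79
f 83 81 79
f 79 84 83
f 83 82 81
f 84 82 83
f 86 85 89
f 86 89 87
f 87 89 90
f 87 90 88
f 89 85 91
f 89 91 90
f 90 91 92
f 90 92 88
f 91 85 93
f 91 93 92
f 92 93 94
f 92 94 88
f 93 85 95
f 93 95 94
f 94 95 96
f 94 96 88
f 95 85 97
f 95 97 96
f 96 97 98
f 96 98 88
f 97 85 99
f 97 99 98
f 98 99 100
f 98 100 88
f 99 85 101
f 99 101 100
f 100 101 102
f 100 102 88
f 101 85 103
f 101 103 102
f 102 103 104
f 102 104 88
f 103 85 105
f 103 105 104
f 104 105 106
f 104 106 88
f 105 85 86
f 105 86 106
f 106 86 87
f 106 87 88
f 108 107 111
f 108 111 109
f 109 111 112
f 109 112 110
f 111 107 113
f 111 113 112
f 112 113 114
f 112 114 110
f 113 107 115
f 113 115 114
f 114 115 116
f 114 116 110
f 115 107 117
f 115 117 116
f 116 117 118
f 116 118 110
f 117 107 119
f 117 119 118
f 118 119 120
f 118 120 110
f 119 107 121
f 119 121 120
f 120 121 122
f 120 122 110
f 121 107 123
f 121 123 122
f 122 123 124
f 122 124 110
f 123 107 125
f 123 125 124
f 124 125 126
f 124 126 110
f 125 107 127
f 125 127 126
f 126 127 128
f 126 128 110
f 127 107 108
f 127 108 128
f 128 108 109
f 128 109 110



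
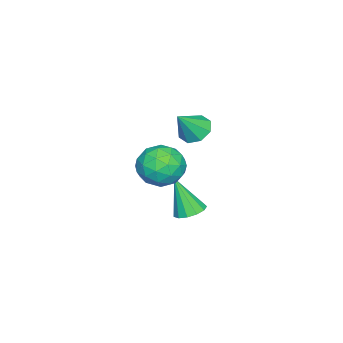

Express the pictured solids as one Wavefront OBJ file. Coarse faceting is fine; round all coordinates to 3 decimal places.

v -1.127 -0.636 -4.327
v -0.687 -0.177 -4.116
v -1.193 -1.304 -2.733
v -1.03 -0.026 -4.067
v -1.403 -0.069 -4.101
v -1.689 -0.292 -4.206
v -1.797 -0.624 -4.35
v -1.691 -0.96 -4.486
v -1.407 -1.193 -4.572
v -1.034 -1.249 -4.58
v -0.69 -1.11 -4.508
v -0.485 -0.821 -4.378
v -0.484 -0.473 -4.232
v -0.618 -0.249 0.521
v -0.123 0.195 0.302
v 0.158 -0.611 1.539
v -0.465 0.423 0.644
v -0.897 0.258 0.915
v -1.166 -0.203 0.955
v -1.113 -0.692 0.741
v -0.771 -0.92 0.398
v -0.339 -0.755 0.128
v -0.07 -0.294 0.088
v -0.837 -1.079 -1.21
v -0.302 -0.854 -2.023
v 0.482 -1.706 -0.517
v 1.017 -1.481 -1.33
v 0.674 -0.751 -0.739
v -0.141 -0.364 -1.168
v 0.321 -2.196 -1.372
v -0.494 -1.809 -1.801
v 0.413 -1.544 -2.123
v 0.632 -0.651 -1.732
v -0.452 -1.909 -0.808
v -0.233 -1.016 -0.417
v -0.685 -0.912 -1.678
v 0.865 -1.648 -0.862
v 0.664 -1.22 -0.515
v 0.978 -1.087 -0.993
v -0.59 -0.624 -1.175
v -0.276 -0.491 -1.653
v 0.298 -0.431 -0.898
v 0.456 -2.069 -0.887
v 0.77 -1.936 -1.365
v -0.798 -1.473 -1.547
v -0.484 -1.34 -2.025
v -0.118 -2.129 -1.642
v 0.05 -1.185 -2.214
v 0.825 -1.553 -1.807
v 0.416 -1.974 -1.832
v -0.063 -1.746 -2.084
v 0.178 -0.66 -1.984
v 0.953 -1.028 -1.577
v 0.752 -0.6 -1.23
v 0.273 -0.372 -1.482
v 0.598 -1.066 -2.043
v -0.773 -1.532 -0.963
v 0.002 -1.9 -0.556
v -0.093 -2.188 -1.058
v -0.572 -1.96 -1.31
v -0.645 -1.007 -0.733
v 0.13 -1.375 -0.326
v 0.243 -0.814 -0.456
v -0.236 -0.586 -0.708
v -0.418 -1.494 -0.497
f 2 1 4
f 2 4 3
f 4 1 5
f 4 5 3
f 5 1 6
f 5 6 3
f 6 1 7
f 6 7 3
f 7 1 8
f 7 8 3
f 8 1 9
f 8 9 3
f 9 1 10
f 9 10 3
f 10 1 11
f 10 11 3
f 11 1 12
f 11 12 3
f 12 1 13
f 12 13 3
f 13 1 2
f 13 2 3
f 15 14 17
f 15 17 16
f 17 14 18
f 17 18 16
f 18 14 19
f 18 19 16
f 19 14 20
f 19 20 16
f 20 14 21
f 20 21 16
f 21 14 22
f 21 22 16
f 22 14 23
f 22 23 16
f 23 14 15
f 23 15 16
f 24 61 40
f 61 35 64
f 40 64 29
f 61 64 40
f 24 40 36
f 40 29 41
f 36 41 25
f 40 41 36
f 24 36 45
f 36 25 46
f 45 46 31
f 36 46 45
f 24 45 57
f 45 31 60
f 57 60 34
f 45 60 57
f 24 57 61
f 57 34 65
f 61 65 35
f 57 65 61
f 25 41 52
f 41 29 55
f 52 55 33
f 41 55 52
f 29 64 42
f 64 35 63
f 42 63 28
f 64 63 42
f 35 65 62
f 65 34 58
f 62 58 26
f 65 58 62
f 34 60 59
f 60 31 47
f 59 47 30
f 60 47 59
f 31 46 51
f 46 25 48
f 51 48 32
f 46 48 51
f 27 53 39
f 53 33 54
f 39 54 28
f 53 54 39
f 27 39 37
f 39 28 38
f 37 38 26
f 39 38 37
f 27 37 44
f 37 26 43
f 44 43 30
f 37 43 44
f 27 44 49
f 44 30 50
f 49 50 32
f 44 50 49
f 27 49 53
f 49 32 56
f 53 56 33
f 49 56 53
f 28 54 42
f 54 33 55
f 42 55 29
f 54 55 42
f 26 38 62
f 38 28 63
f 62 63 35
f 38 63 62
f 30 43 59
f 43 26 58
f 59 58 34
f 43 58 59
f 32 50 51
f 50 30 47
f 51 47 31
f 50 47 51
f 33 56 52
f 56 32 48
f 52 48 25
f 56 48 52



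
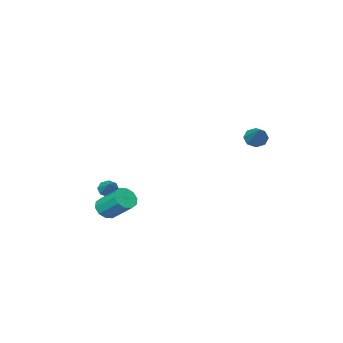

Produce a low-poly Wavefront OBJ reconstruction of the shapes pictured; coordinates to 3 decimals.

v -4.227 2.793 3.273
v -3.632 2.741 2.89
v -3.293 4.267 4.527
v -3.971 3.12 2.697
v -4.46 3.307 2.842
v -4.813 3.192 3.239
v -4.823 2.844 3.656
v -4.484 2.465 3.848
v -3.994 2.278 3.704
v -3.641 2.393 3.306
v 3.766 -0.381 -1.259
v 4.51 -0.414 -1.025
v 4.197 0.987 0.172
v 3.454 1.021 -0.061
v 4.483 -0.105 -1.394
v 4.17 1.297 -0.197
v 4.183 0.099 -1.711
v 3.87 1.501 -0.514
v 3.724 0.119 -1.856
v 3.411 1.521 -0.658
v 3.28 -0.051 -1.772
v 2.968 1.351 -0.574
v 3.023 -0.347 -1.492
v 2.71 1.054 -0.295
v 3.05 -0.657 -1.123
v 2.737 0.745 0.074
v 3.35 -0.861 -0.806
v 3.037 0.541 0.391
v 3.809 -0.881 -0.662
v 3.496 0.521 0.536
v 4.252 -0.711 -0.746
v 3.94 0.691 0.452
v 2.346 -2.261 -0.749
v 2.84 -2.617 -0.71
v 2.934 -1.359 0.049
v 2.864 -2.317 -1.067
v 2.585 -1.984 -1.238
v 2.166 -1.813 -1.122
v 1.853 -1.905 -0.788
v 1.829 -2.205 -0.431
v 2.108 -2.538 -0.261
v 2.527 -2.709 -0.376
f 2 1 4
f 2 4 3
f 4 1 5
f 4 5 3
f 5 1 6
f 5 6 3
f 6 1 7
f 6 7 3
f 7 1 8
f 7 8 3
f 8 1 9
f 8 9 3
f 9 1 10
f 9 10 3
f 10 1 2
f 10 2 3
f 12 11 15
f 12 15 13
f 13 15 16
f 13 16 14
f 15 11 17
f 15 17 16
f 16 17 18
f 16 18 14
f 17 11 19
f 17 19 18
f 18 19 20
f 18 20 14
f 19 11 21
f 19 21 20
f 20 21 22
f 20 22 14
f 21 11 23
f 21 23 22
f 22 23 24
f 22 24 14
f 23 11 25
f 23 25 24
f 24 25 26
f 24 26 14
f 25 11 27
f 25 27 26
f 26 27 28
f 26 28 14
f 27 11 29
f 27 29 28
f 28 29 30
f 28 30 14
f 29 11 31
f 29 31 30
f 30 31 32
f 30 32 14
f 31 11 12
f 31 12 32
f 32 12 13
f 32 13 14
f 34 33 36
f 34 36 35
f 36 33 37
f 36 37 35
f 37 33 38
f 37 38 35
f 38 33 39
f 38 39 35
f 39 33 40
f 39 40 35
f 40 33 41
f 40 41 35
f 41 33 42
f 41 42 35
f 42 33 34
f 42 34 35



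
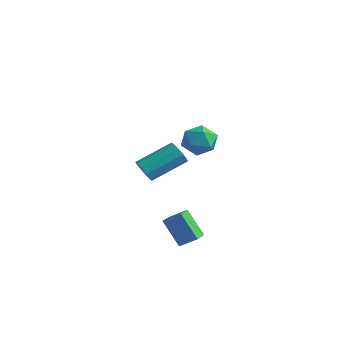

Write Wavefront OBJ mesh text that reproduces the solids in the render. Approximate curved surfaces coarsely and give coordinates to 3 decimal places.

v -4.225 2.788 -1.664
v -3.588 2.646 -1.886
v -2.857 4.35 -0.878
v -3.495 4.492 -0.656
v -3.775 2.898 -2.175
v -3.045 4.601 -1.167
v -4.134 3.107 -2.269
v -3.404 4.811 -1.261
v -4.529 3.195 -2.132
v -3.798 4.899 -1.124
v -4.807 3.127 -1.816
v -4.076 4.831 -0.808
v -4.863 2.93 -1.442
v -4.132 4.634 -0.434
v -4.675 2.679 -1.153
v -3.945 4.382 -0.145
v -4.316 2.469 -1.059
v -3.586 4.173 -0.051
v -3.922 2.381 -1.196
v -3.191 4.085 -0.188
v -3.644 2.449 -1.512
v -2.913 4.153 -0.504
v 2.242 -1.104 -2.754
v 1.305 -1.224 -1.463
v 1.679 -0.141 -3.073
v 0.741 -0.262 -1.783
v 2.859 -0.578 -2.257
v 1.921 -0.699 -0.967
v 2.295 0.384 -2.577
v 1.358 0.264 -1.286
v 0.529 2.383 2.419
v 1.341 2.172 2.809
v 0.259 0.928 2.191
v 1.071 0.717 2.581
v 0.384 1.057 3.099
v 0.551 1.956 3.24
v 1.049 1.144 1.76
v 1.216 2.043 1.901
v 1.663 1.406 2.402
v 1.251 1.352 3.229
v 0.349 1.748 1.771
v -0.063 1.694 2.598
f 2 1 5
f 2 5 3
f 3 5 6
f 3 6 4
f 5 1 7
f 5 7 6
f 6 7 8
f 6 8 4
f 7 1 9
f 7 9 8
f 8 9 10
f 8 10 4
f 9 1 11
f 9 11 10
f 10 11 12
f 10 12 4
f 11 1 13
f 11 13 12
f 12 13 14
f 12 14 4
f 13 1 15
f 13 15 14
f 14 15 16
f 14 16 4
f 15 1 17
f 15 17 16
f 16 17 18
f 16 18 4
f 17 1 19
f 17 19 18
f 18 19 20
f 18 20 4
f 19 1 21
f 19 21 20
f 20 21 22
f 20 22 4
f 21 1 2
f 21 2 22
f 22 2 3
f 22 3 4
f 24 26 23
f 27 24 23
f 23 26 25
f 25 27 23
f 24 30 26
f 28 24 27
f 28 30 24
f 26 30 25
f 29 27 25
f 25 30 29
f 29 28 27
f 30 28 29
f 31 42 36
f 31 36 32
f 31 32 38
f 31 38 41
f 31 41 42
f 32 36 40
f 36 42 35
f 42 41 33
f 41 38 37
f 38 32 39
f 34 40 35
f 34 35 33
f 34 33 37
f 34 37 39
f 34 39 40
f 35 40 36
f 33 35 42
f 37 33 41
f 39 37 38
f 40 39 32



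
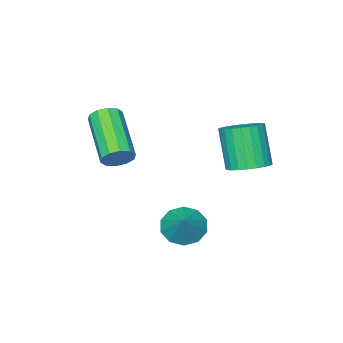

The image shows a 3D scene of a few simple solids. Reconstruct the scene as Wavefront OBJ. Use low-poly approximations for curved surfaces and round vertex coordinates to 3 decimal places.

v 2.2 -0.994 2.718
v 2.423 -1.376 2.298
v 1.563 -3.048 3.362
v 1.34 -2.666 3.782
v 2.682 -1.337 2.569
v 1.822 -3.009 3.633
v 2.757 -1.167 2.897
v 1.897 -2.839 3.961
v 2.62 -0.931 3.157
v 1.759 -2.603 4.22
v 2.322 -0.719 3.249
v 1.461 -2.391 4.312
v 1.977 -0.612 3.138
v 1.117 -2.284 4.202
v 1.718 -0.651 2.867
v 0.858 -2.323 3.931
v 1.643 -0.821 2.539
v 0.783 -2.493 3.603
v 1.781 -1.057 2.28
v 0.92 -2.729 3.343
v 2.079 -1.269 2.188
v 1.218 -2.941 3.251
v 1.301 1.282 0.096
v 1.665 1.692 -0.5
v 1.979 1.998 1.004
v 1.245 1.936 -0.378
v 0.846 1.929 -0.075
v 0.621 1.676 0.293
v 0.656 1.271 0.586
v 0.938 0.871 0.693
v 1.358 0.628 0.571
v 1.756 0.634 0.268
v 1.981 0.888 -0.1
v 1.946 1.292 -0.393
v -1.075 1.905 2.295
v -0.35 1.591 2.291
v -0.641 0.901 3.861
v -1.365 1.215 3.865
v -0.296 1.865 2.421
v -0.587 1.175 3.992
v -0.361 2.145 2.532
v -0.651 1.455 4.103
v -0.534 2.389 2.607
v -0.825 1.698 4.178
v -0.79 2.559 2.635
v -1.08 1.868 4.205
v -1.089 2.629 2.61
v -1.379 1.939 4.181
v -1.386 2.589 2.538
v -1.676 1.899 4.109
v -1.635 2.446 2.429
v -1.926 1.755 3.999
v -1.799 2.219 2.299
v -2.09 1.529 3.869
v -1.853 1.945 2.168
v -2.144 1.255 3.739
v -1.789 1.665 2.057
v -2.079 0.975 3.628
v -1.615 1.422 1.982
v -1.906 0.731 3.553
v -1.36 1.252 1.955
v -1.65 0.561 3.525
v -1.061 1.181 1.979
v -1.351 0.491 3.55
v -0.764 1.221 2.051
v -1.054 0.531 3.622
v -0.514 1.365 2.161
v -0.805 0.674 3.731
f 2 1 5
f 2 5 3
f 3 5 6
f 3 6 4
f 5 1 7
f 5 7 6
f 6 7 8
f 6 8 4
f 7 1 9
f 7 9 8
f 8 9 10
f 8 10 4
f 9 1 11
f 9 11 10
f 10 11 12
f 10 12 4
f 11 1 13
f 11 13 12
f 12 13 14
f 12 14 4
f 13 1 15
f 13 15 14
f 14 15 16
f 14 16 4
f 15 1 17
f 15 17 16
f 16 17 18
f 16 18 4
f 17 1 19
f 17 19 18
f 18 19 20
f 18 20 4
f 19 1 21
f 19 21 20
f 20 21 22
f 20 22 4
f 21 1 2
f 21 2 22
f 22 2 3
f 22 3 4
f 24 23 26
f 24 26 25
f 26 23 27
f 26 27 25
f 27 23 28
f 27 28 25
f 28 23 29
f 28 29 25
f 29 23 30
f 29 30 25
f 30 23 31
f 30 31 25
f 31 23 32
f 31 32 25
f 32 23 33
f 32 33 25
f 33 23 34
f 33 34 25
f 34 23 24
f 34 24 25
f 36 35 39
f 36 39 37
f 37 39 40
f 37 40 38
f 39 35 41
f 39 41 40
f 40 41 42
f 40 42 38
f 41 35 43
f 41 43 42
f 42 43 44
f 42 44 38
f 43 35 45
f 43 45 44
f 44 45 46
f 44 46 38
f 45 35 47
f 45 47 46
f 46 47 48
f 46 48 38
f 47 35 49
f 47 49 48
f 48 49 50
f 48 50 38
f 49 35 51
f 49 51 50
f 50 51 52
f 50 52 38
f 51 35 53
f 51 53 52
f 52 53 54
f 52 54 38
f 53 35 55
f 53 55 54
f 54 55 56
f 54 56 38
f 55 35 57
f 55 57 56
f 56 57 58
f 56 58 38
f 57 35 59
f 57 59 58
f 58 59 60
f 58 60 38
f 59 35 61
f 59 61 60
f 60 61 62
f 60 62 38
f 61 35 63
f 61 63 62
f 62 63 64
f 62 64 38
f 63 35 65
f 63 65 64
f 64 65 66
f 64 66 38
f 65 35 67
f 65 67 66
f 66 67 68
f 66 68 38
f 67 35 36
f 67 36 68
f 68 36 37
f 68 37 38



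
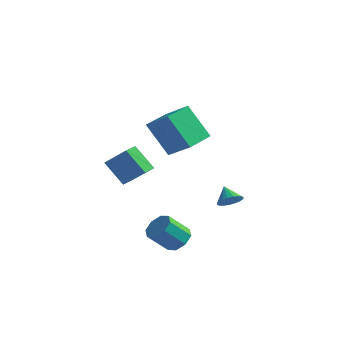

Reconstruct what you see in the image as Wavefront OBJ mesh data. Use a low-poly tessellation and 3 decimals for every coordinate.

v 4.132 -2.771 -2.294
v 4.754 -3.286 -2.226
v 4.01 -4.043 -1.138
v 3.388 -3.529 -1.206
v 4.809 -2.797 -1.848
v 4.064 -3.554 -0.761
v 4.467 -2.293 -1.732
v 3.722 -3.05 -0.644
v 3.929 -2.07 -1.944
v 3.184 -2.827 -0.857
v 3.51 -2.257 -2.362
v 2.766 -3.014 -1.274
v 3.456 -2.746 -2.739
v 2.711 -3.503 -1.652
v 3.798 -3.25 -2.856
v 3.053 -4.007 -1.768
v 4.336 -3.473 -2.643
v 3.591 -4.23 -1.556
v 1.51 -1.14 4.31
v 2.826 -1.409 5.214
v 1.758 0.556 4.454
v 3.075 0.287 5.358
v 2.745 -1.167 2.502
v 4.062 -1.436 3.406
v 2.994 0.529 2.646
v 4.31 0.26 3.55
v 3.952 3.39 -2.376
v 4.458 3.287 -1.874
v 3.348 3.89 -1.664
v 4.539 3.551 -1.991
v 4.518 3.787 -2.175
v 4.4 3.954 -2.393
v 4.204 4.023 -2.608
v 3.964 3.983 -2.783
v 3.723 3.841 -2.888
v 3.521 3.62 -2.904
v 3.394 3.36 -2.829
v 3.363 3.105 -2.676
v 3.434 2.899 -2.471
v 3.595 2.778 -2.249
v 3.818 2.762 -2.049
v 4.064 2.856 -1.906
v 4.29 3.041 -1.844
v 0.436 -3.39 2.401
v 1.645 -3.413 3.479
v 0.48 -2.562 2.369
v 1.689 -2.585 3.447
v 1.511 -3.495 1.193
v 2.72 -3.518 2.271
v 1.555 -2.667 1.161
v 2.764 -2.69 2.239
f 2 1 5
f 2 5 3
f 3 5 6
f 3 6 4
f 5 1 7
f 5 7 6
f 6 7 8
f 6 8 4
f 7 1 9
f 7 9 8
f 8 9 10
f 8 10 4
f 9 1 11
f 9 11 10
f 10 11 12
f 10 12 4
f 11 1 13
f 11 13 12
f 12 13 14
f 12 14 4
f 13 1 15
f 13 15 14
f 14 15 16
f 14 16 4
f 15 1 17
f 15 17 16
f 16 17 18
f 16 18 4
f 17 1 2
f 17 2 18
f 18 2 3
f 18 3 4
f 20 22 19
f 23 20 19
f 19 22 21
f 21 23 19
f 20 26 22
f 24 20 23
f 24 26 20
f 22 26 21
f 25 23 21
f 21 26 25
f 25 24 23
f 26 24 25
f 28 27 30
f 28 30 29
f 30 27 31
f 30 31 29
f 31 27 32
f 31 32 29
f 32 27 33
f 32 33 29
f 33 27 34
f 33 34 29
f 34 27 35
f 34 35 29
f 35 27 36
f 35 36 29
f 36 27 37
f 36 37 29
f 37 27 38
f 37 38 29
f 38 27 39
f 38 39 29
f 39 27 40
f 39 40 29
f 40 27 41
f 40 41 29
f 41 27 42
f 41 42 29
f 42 27 43
f 42 43 29
f 43 27 28
f 43 28 29
f 45 47 44
f 48 45 44
f 44 47 46
f 46 48 44
f 45 51 47
f 49 45 48
f 49 51 45
f 47 51 46
f 50 48 46
f 46 51 50
f 50 49 48
f 51 49 50

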